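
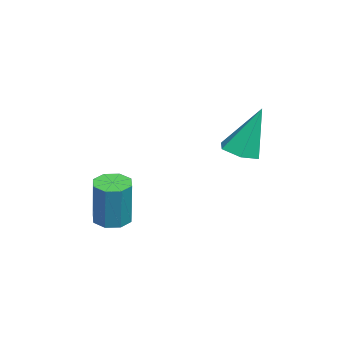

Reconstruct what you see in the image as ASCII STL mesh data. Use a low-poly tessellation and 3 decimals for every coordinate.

solid 
facet normal 0.045 -0.347 -0.937
outer loop
vertex -1.529 1.516 2.182
vertex -1.954 2.066 1.958
vertex -1.228 2.144 1.964
endloop
endfacet
facet normal 0.853 -0.250 0.458
outer loop
vertex -1.529 1.516 2.182
vertex -1.228 2.144 1.964
vertex -2.046 2.754 3.822
endloop
endfacet
facet normal 0.045 -0.347 -0.937
outer loop
vertex -1.228 2.144 1.964
vertex -1.954 2.066 1.958
vertex -1.653 2.694 1.74
endloop
endfacet
facet normal 0.760 0.638 0.125
outer loop
vertex -1.228 2.144 1.964
vertex -1.653 2.694 1.74
vertex -2.046 2.754 3.822
endloop
endfacet
facet normal 0.045 -0.347 -0.937
outer loop
vertex -1.653 2.694 1.74
vertex -1.954 2.066 1.958
vertex -2.379 2.615 1.734
endloop
endfacet
facet normal -0.108 0.993 -0.049
outer loop
vertex -1.653 2.694 1.74
vertex -2.379 2.615 1.734
vertex -2.046 2.754 3.822
endloop
endfacet
facet normal 0.047 -0.346 -0.937
outer loop
vertex -2.379 2.615 1.734
vertex -1.954 2.066 1.958
vertex -2.68 1.987 1.951
endloop
endfacet
facet normal -0.881 0.460 0.110
outer loop
vertex -2.379 2.615 1.734
vertex -2.68 1.987 1.951
vertex -2.046 2.754 3.822
endloop
endfacet
facet normal 0.047 -0.346 -0.937
outer loop
vertex -2.68 1.987 1.951
vertex -1.954 2.066 1.958
vertex -2.255 1.437 2.175
endloop
endfacet
facet normal -0.788 -0.428 0.443
outer loop
vertex -2.68 1.987 1.951
vertex -2.255 1.437 2.175
vertex -2.046 2.754 3.822
endloop
endfacet
facet normal 0.047 -0.346 -0.937
outer loop
vertex -2.255 1.437 2.175
vertex -1.954 2.066 1.958
vertex -1.529 1.516 2.182
endloop
endfacet
facet normal 0.079 -0.783 0.616
outer loop
vertex -2.255 1.437 2.175
vertex -1.529 1.516 2.182
vertex -2.046 2.754 3.822
endloop
endfacet
facet normal -0.228 -0.047 -0.973
outer loop
vertex -0.452 -1.609 -0.998
vertex -0.99 -1.964 -0.855
vertex -0.858 -1.32 -0.917
endloop
endfacet
facet normal 0.549 0.819 -0.169
outer loop
vertex -0.452 -1.609 -0.998
vertex -0.858 -1.32 -0.917
vertex -0.032 -1.522 0.791
endloop
endfacet
facet normal 0.548 0.819 -0.168
outer loop
vertex -0.032 -1.522 0.791
vertex -0.858 -1.32 -0.917
vertex -0.439 -1.233 0.872
endloop
endfacet
facet normal 0.228 0.049 0.972
outer loop
vertex -0.032 -1.522 0.791
vertex -0.439 -1.233 0.872
vertex -0.57 -1.876 0.935
endloop
endfacet
facet normal -0.229 -0.047 -0.972
outer loop
vertex -0.858 -1.32 -0.917
vertex -0.99 -1.964 -0.855
vertex -1.341 -1.408 -0.799
endloop
endfacet
facet normal -0.181 0.984 -0.006
outer loop
vertex -0.858 -1.32 -0.917
vertex -1.341 -1.408 -0.799
vertex -0.439 -1.233 0.872
endloop
endfacet
facet normal -0.181 0.984 -0.006
outer loop
vertex -0.439 -1.233 0.872
vertex -1.341 -1.408 -0.799
vertex -0.922 -1.321 0.99
endloop
endfacet
facet normal 0.229 0.049 0.972
outer loop
vertex -0.439 -1.233 0.872
vertex -0.922 -1.321 0.99
vertex -0.57 -1.876 0.935
endloop
endfacet
facet normal -0.229 -0.046 -0.972
outer loop
vertex -1.341 -1.408 -0.799
vertex -0.99 -1.964 -0.855
vertex -1.619 -1.821 -0.714
endloop
endfacet
facet normal -0.803 0.574 0.160
outer loop
vertex -1.341 -1.408 -0.799
vertex -1.619 -1.821 -0.714
vertex -0.922 -1.321 0.99
endloop
endfacet
facet normal -0.804 0.572 0.161
outer loop
vertex -0.922 -1.321 0.99
vertex -1.619 -1.821 -0.714
vertex -1.199 -1.734 1.075
endloop
endfacet
facet normal 0.227 0.048 0.973
outer loop
vertex -0.922 -1.321 0.99
vertex -1.199 -1.734 1.075
vertex -0.57 -1.876 0.935
endloop
endfacet
facet normal -0.229 -0.048 -0.972
outer loop
vertex -1.619 -1.821 -0.714
vertex -0.99 -1.964 -0.855
vertex -1.528 -2.318 -0.711
endloop
endfacet
facet normal -0.957 -0.174 0.233
outer loop
vertex -1.619 -1.821 -0.714
vertex -1.528 -2.318 -0.711
vertex -1.199 -1.734 1.075
endloop
endfacet
facet normal -0.957 -0.174 0.233
outer loop
vertex -1.199 -1.734 1.075
vertex -1.528 -2.318 -0.711
vertex -1.108 -2.231 1.078
endloop
endfacet
facet normal 0.227 0.047 0.973
outer loop
vertex -1.199 -1.734 1.075
vertex -1.108 -2.231 1.078
vertex -0.57 -1.876 0.935
endloop
endfacet
facet normal -0.228 -0.049 -0.972
outer loop
vertex -1.528 -2.318 -0.711
vertex -0.99 -1.964 -0.855
vertex -1.121 -2.607 -0.792
endloop
endfacet
facet normal -0.548 -0.819 0.169
outer loop
vertex -1.528 -2.318 -0.711
vertex -1.121 -2.607 -0.792
vertex -1.108 -2.231 1.078
endloop
endfacet
facet normal -0.549 -0.819 0.168
outer loop
vertex -1.108 -2.231 1.078
vertex -1.121 -2.607 -0.792
vertex -0.702 -2.52 0.997
endloop
endfacet
facet normal 0.228 0.047 0.973
outer loop
vertex -1.108 -2.231 1.078
vertex -0.702 -2.52 0.997
vertex -0.57 -1.876 0.935
endloop
endfacet
facet normal -0.229 -0.049 -0.972
outer loop
vertex -1.121 -2.607 -0.792
vertex -0.99 -1.964 -0.855
vertex -0.638 -2.519 -0.91
endloop
endfacet
facet normal 0.181 -0.984 0.006
outer loop
vertex -1.121 -2.607 -0.792
vertex -0.638 -2.519 -0.91
vertex -0.702 -2.52 0.997
endloop
endfacet
facet normal 0.181 -0.984 0.006
outer loop
vertex -0.702 -2.52 0.997
vertex -0.638 -2.519 -0.91
vertex -0.219 -2.432 0.879
endloop
endfacet
facet normal 0.229 0.047 0.972
outer loop
vertex -0.702 -2.52 0.997
vertex -0.219 -2.432 0.879
vertex -0.57 -1.876 0.935
endloop
endfacet
facet normal -0.227 -0.048 -0.973
outer loop
vertex -0.638 -2.519 -0.91
vertex -0.99 -1.964 -0.855
vertex -0.361 -2.106 -0.995
endloop
endfacet
facet normal 0.804 -0.572 -0.161
outer loop
vertex -0.638 -2.519 -0.91
vertex -0.361 -2.106 -0.995
vertex -0.219 -2.432 0.879
endloop
endfacet
facet normal 0.803 -0.574 -0.161
outer loop
vertex -0.219 -2.432 0.879
vertex -0.361 -2.106 -0.995
vertex 0.059 -2.019 0.794
endloop
endfacet
facet normal 0.229 0.046 0.972
outer loop
vertex -0.219 -2.432 0.879
vertex 0.059 -2.019 0.794
vertex -0.57 -1.876 0.935
endloop
endfacet
facet normal -0.227 -0.047 -0.973
outer loop
vertex -0.361 -2.106 -0.995
vertex -0.99 -1.964 -0.855
vertex -0.452 -1.609 -0.998
endloop
endfacet
facet normal 0.957 0.174 -0.233
outer loop
vertex -0.361 -2.106 -0.995
vertex -0.452 -1.609 -0.998
vertex 0.059 -2.019 0.794
endloop
endfacet
facet normal 0.957 0.174 -0.233
outer loop
vertex 0.059 -2.019 0.794
vertex -0.452 -1.609 -0.998
vertex -0.032 -1.522 0.791
endloop
endfacet
facet normal 0.229 0.048 0.972
outer loop
vertex 0.059 -2.019 0.794
vertex -0.032 -1.522 0.791
vertex -0.57 -1.876 0.935
endloop
endfacet

endsolid


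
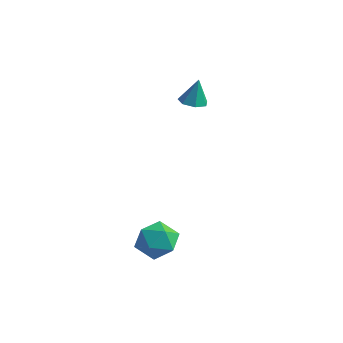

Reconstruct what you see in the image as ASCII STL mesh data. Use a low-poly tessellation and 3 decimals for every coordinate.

solid 
facet normal -0.809 -0.525 0.264
outer loop
vertex 0.849 -2.431 -2.046
vertex 1.181 -3.093 -2.346
vertex 1.303 -2.897 -1.581
endloop
endfacet
facet normal -0.704 0.022 0.710
outer loop
vertex 0.849 -2.431 -2.046
vertex 1.303 -2.897 -1.581
vertex 1.371 -2.102 -1.538
endloop
endfacet
facet normal -0.710 0.624 0.326
outer loop
vertex 0.849 -2.431 -2.046
vertex 1.371 -2.102 -1.538
vertex 1.292 -1.807 -2.276
endloop
endfacet
facet normal -0.819 0.449 -0.358
outer loop
vertex 0.849 -2.431 -2.046
vertex 1.292 -1.807 -2.276
vertex 1.175 -2.419 -2.776
endloop
endfacet
facet normal -0.880 -0.261 -0.397
outer loop
vertex 0.849 -2.431 -2.046
vertex 1.175 -2.419 -2.776
vertex 1.181 -3.093 -2.346
endloop
endfacet
facet normal -0.056 -0.049 0.997
outer loop
vertex 1.371 -2.102 -1.538
vertex 1.303 -2.897 -1.581
vertex 2.025 -2.561 -1.524
endloop
endfacet
facet normal -0.225 -0.935 0.275
outer loop
vertex 1.303 -2.897 -1.581
vertex 1.181 -3.093 -2.346
vertex 1.908 -3.173 -2.024
endloop
endfacet
facet normal -0.340 -0.508 -0.792
outer loop
vertex 1.181 -3.093 -2.346
vertex 1.175 -2.419 -2.776
vertex 1.829 -2.878 -2.762
endloop
endfacet
facet normal -0.241 0.641 -0.729
outer loop
vertex 1.175 -2.419 -2.776
vertex 1.292 -1.807 -2.276
vertex 1.897 -2.083 -2.719
endloop
endfacet
facet normal -0.065 0.924 0.376
outer loop
vertex 1.292 -1.807 -2.276
vertex 1.371 -2.102 -1.538
vertex 2.019 -1.887 -1.954
endloop
endfacet
facet normal 0.819 -0.449 0.358
outer loop
vertex 2.351 -2.549 -2.254
vertex 2.025 -2.561 -1.524
vertex 1.908 -3.173 -2.024
endloop
endfacet
facet normal 0.710 -0.624 -0.326
outer loop
vertex 2.351 -2.549 -2.254
vertex 1.908 -3.173 -2.024
vertex 1.829 -2.878 -2.762
endloop
endfacet
facet normal 0.704 -0.022 -0.710
outer loop
vertex 2.351 -2.549 -2.254
vertex 1.829 -2.878 -2.762
vertex 1.897 -2.083 -2.719
endloop
endfacet
facet normal 0.809 0.525 -0.264
outer loop
vertex 2.351 -2.549 -2.254
vertex 1.897 -2.083 -2.719
vertex 2.019 -1.887 -1.954
endloop
endfacet
facet normal 0.880 0.261 0.397
outer loop
vertex 2.351 -2.549 -2.254
vertex 2.019 -1.887 -1.954
vertex 2.025 -2.561 -1.524
endloop
endfacet
facet normal 0.241 -0.641 0.729
outer loop
vertex 1.908 -3.173 -2.024
vertex 2.025 -2.561 -1.524
vertex 1.303 -2.897 -1.581
endloop
endfacet
facet normal 0.065 -0.924 -0.376
outer loop
vertex 1.829 -2.878 -2.762
vertex 1.908 -3.173 -2.024
vertex 1.181 -3.093 -2.346
endloop
endfacet
facet normal 0.056 0.049 -0.997
outer loop
vertex 1.897 -2.083 -2.719
vertex 1.829 -2.878 -2.762
vertex 1.175 -2.419 -2.776
endloop
endfacet
facet normal 0.225 0.935 -0.275
outer loop
vertex 2.019 -1.887 -1.954
vertex 1.897 -2.083 -2.719
vertex 1.292 -1.807 -2.276
endloop
endfacet
facet normal 0.340 0.508 0.792
outer loop
vertex 2.025 -2.561 -1.524
vertex 2.019 -1.887 -1.954
vertex 1.371 -2.102 -1.538
endloop
endfacet
facet normal -0.108 -0.159 -0.981
outer loop
vertex -0.27 1.44 1.661
vertex -0.666 1.777 1.65
vertex -0.159 1.87 1.579
endloop
endfacet
facet normal 0.922 -0.172 0.346
outer loop
vertex -0.27 1.44 1.661
vertex -0.159 1.87 1.579
vertex -0.554 1.943 2.67
endloop
endfacet
facet normal -0.108 -0.161 -0.981
outer loop
vertex -0.159 1.87 1.579
vertex -0.666 1.777 1.65
vertex -0.43 2.229 1.55
endloop
endfacet
facet normal 0.766 0.597 0.237
outer loop
vertex -0.159 1.87 1.579
vertex -0.43 2.229 1.55
vertex -0.554 1.943 2.67
endloop
endfacet
facet normal -0.107 -0.161 -0.981
outer loop
vertex -0.43 2.229 1.55
vertex -0.666 1.777 1.65
vertex -0.879 2.248 1.596
endloop
endfacet
facet normal 0.067 0.965 0.254
outer loop
vertex -0.43 2.229 1.55
vertex -0.879 2.248 1.596
vertex -0.554 1.943 2.67
endloop
endfacet
facet normal -0.108 -0.161 -0.981
outer loop
vertex -0.879 2.248 1.596
vertex -0.666 1.777 1.65
vertex -1.167 1.912 1.683
endloop
endfacet
facet normal -0.650 0.656 0.383
outer loop
vertex -0.879 2.248 1.596
vertex -1.167 1.912 1.683
vertex -0.554 1.943 2.67
endloop
endfacet
facet normal -0.107 -0.159 -0.982
outer loop
vertex -1.167 1.912 1.683
vertex -0.666 1.777 1.65
vertex -1.078 1.474 1.744
endloop
endfacet
facet normal -0.844 -0.098 0.527
outer loop
vertex -1.167 1.912 1.683
vertex -1.078 1.474 1.744
vertex -0.554 1.943 2.67
endloop
endfacet
facet normal -0.106 -0.160 -0.981
outer loop
vertex -1.078 1.474 1.744
vertex -0.666 1.777 1.65
vertex -0.678 1.264 1.735
endloop
endfacet
facet normal -0.369 -0.728 0.578
outer loop
vertex -1.078 1.474 1.744
vertex -0.678 1.264 1.735
vertex -0.554 1.943 2.67
endloop
endfacet
facet normal -0.109 -0.160 -0.981
outer loop
vertex -0.678 1.264 1.735
vertex -0.666 1.777 1.65
vertex -0.27 1.44 1.661
endloop
endfacet
facet normal 0.418 -0.760 0.497
outer loop
vertex -0.678 1.264 1.735
vertex -0.27 1.44 1.661
vertex -0.554 1.943 2.67
endloop
endfacet

endsolid


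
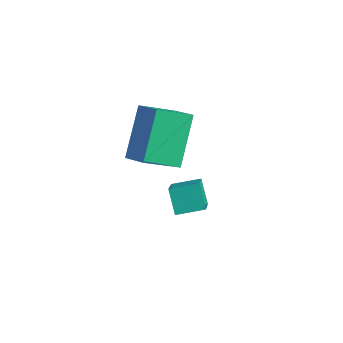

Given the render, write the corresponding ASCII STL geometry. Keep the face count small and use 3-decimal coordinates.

solid 
facet normal -0.890 0.104 -0.445
outer loop
vertex 0.195 2.917 -3.017
vertex -0.357 4.075 -1.642
vertex 0.681 4.003 -3.736
endloop
endfacet
facet normal 0.294 -0.616 -0.731
outer loop
vertex 1.517 3.905 -3.318
vertex 0.195 2.917 -3.017
vertex 0.681 4.003 -3.736
endloop
endfacet
facet normal -0.890 0.104 -0.445
outer loop
vertex 0.681 4.003 -3.736
vertex -0.357 4.075 -1.642
vertex 0.129 5.16 -2.361
endloop
endfacet
facet normal 0.350 0.781 -0.517
outer loop
vertex 0.129 5.16 -2.361
vertex 1.517 3.905 -3.318
vertex 0.681 4.003 -3.736
endloop
endfacet
facet normal -0.350 -0.781 0.517
outer loop
vertex 0.195 2.917 -3.017
vertex 0.479 3.977 -1.224
vertex -0.357 4.075 -1.642
endloop
endfacet
facet normal 0.294 -0.616 -0.731
outer loop
vertex 1.031 2.82 -2.599
vertex 0.195 2.917 -3.017
vertex 1.517 3.905 -3.318
endloop
endfacet
facet normal -0.349 -0.781 0.517
outer loop
vertex 1.031 2.82 -2.599
vertex 0.479 3.977 -1.224
vertex 0.195 2.917 -3.017
endloop
endfacet
facet normal -0.293 0.616 0.731
outer loop
vertex -0.357 4.075 -1.642
vertex 0.479 3.977 -1.224
vertex 0.129 5.16 -2.361
endloop
endfacet
facet normal 0.349 0.781 -0.518
outer loop
vertex 0.965 5.063 -1.943
vertex 1.517 3.905 -3.318
vertex 0.129 5.16 -2.361
endloop
endfacet
facet normal -0.294 0.616 0.731
outer loop
vertex 0.129 5.16 -2.361
vertex 0.479 3.977 -1.224
vertex 0.965 5.063 -1.943
endloop
endfacet
facet normal 0.890 -0.104 0.445
outer loop
vertex 0.965 5.063 -1.943
vertex 1.031 2.82 -2.599
vertex 1.517 3.905 -3.318
endloop
endfacet
facet normal 0.890 -0.104 0.445
outer loop
vertex 0.479 3.977 -1.224
vertex 1.031 2.82 -2.599
vertex 0.965 5.063 -1.943
endloop
endfacet
facet normal -0.479 0.583 -0.656
outer loop
vertex 2.678 2.266 -2.045
vertex 3.236 2.912 -1.878
vertex 3.193 1.983 -2.673
endloop
endfacet
facet normal -0.642 -0.743 -0.192
outer loop
vertex 3.944 1.068 -1.642
vertex 2.678 2.266 -2.045
vertex 3.193 1.983 -2.673
endloop
endfacet
facet normal -0.479 0.583 -0.656
outer loop
vertex 3.193 1.983 -2.673
vertex 3.236 2.912 -1.878
vertex 3.751 2.63 -2.505
endloop
endfacet
facet normal 0.600 -0.329 -0.729
outer loop
vertex 3.751 2.63 -2.505
vertex 3.944 1.068 -1.642
vertex 3.193 1.983 -2.673
endloop
endfacet
facet normal -0.600 0.329 0.729
outer loop
vertex 2.678 2.266 -2.045
vertex 3.987 1.997 -0.847
vertex 3.236 2.912 -1.878
endloop
endfacet
facet normal -0.641 -0.743 -0.193
outer loop
vertex 3.429 1.35 -1.015
vertex 2.678 2.266 -2.045
vertex 3.944 1.068 -1.642
endloop
endfacet
facet normal -0.600 0.328 0.729
outer loop
vertex 3.429 1.35 -1.015
vertex 3.987 1.997 -0.847
vertex 2.678 2.266 -2.045
endloop
endfacet
facet normal 0.641 0.743 0.192
outer loop
vertex 3.236 2.912 -1.878
vertex 3.987 1.997 -0.847
vertex 3.751 2.63 -2.505
endloop
endfacet
facet normal 0.599 -0.329 -0.730
outer loop
vertex 4.502 1.714 -1.475
vertex 3.944 1.068 -1.642
vertex 3.751 2.63 -2.505
endloop
endfacet
facet normal 0.642 0.742 0.192
outer loop
vertex 3.751 2.63 -2.505
vertex 3.987 1.997 -0.847
vertex 4.502 1.714 -1.475
endloop
endfacet
facet normal 0.479 -0.583 0.656
outer loop
vertex 4.502 1.714 -1.475
vertex 3.429 1.35 -1.015
vertex 3.944 1.068 -1.642
endloop
endfacet
facet normal 0.479 -0.583 0.656
outer loop
vertex 3.987 1.997 -0.847
vertex 3.429 1.35 -1.015
vertex 4.502 1.714 -1.475
endloop
endfacet

endsolid


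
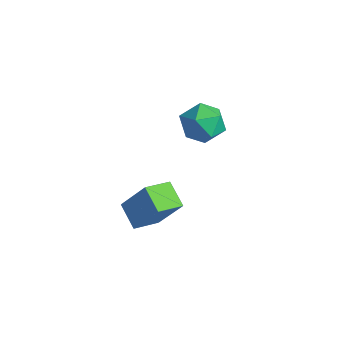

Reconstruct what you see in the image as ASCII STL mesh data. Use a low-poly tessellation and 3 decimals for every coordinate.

solid 
facet normal -0.617 0.607 0.501
outer loop
vertex 1.715 3.945 1.102
vertex 2.328 3.798 2.034
vertex 2.575 4.635 1.324
endloop
endfacet
facet normal -0.585 0.789 -0.187
outer loop
vertex 1.715 3.945 1.102
vertex 2.575 4.635 1.324
vertex 2.409 4.263 0.275
endloop
endfacet
facet normal -0.787 0.225 -0.574
outer loop
vertex 1.715 3.945 1.102
vertex 2.409 4.263 0.275
vertex 2.059 3.196 0.337
endloop
endfacet
facet normal -0.944 -0.306 -0.125
outer loop
vertex 1.715 3.945 1.102
vertex 2.059 3.196 0.337
vertex 2.009 2.908 1.424
endloop
endfacet
facet normal -0.838 -0.070 0.540
outer loop
vertex 1.715 3.945 1.102
vertex 2.009 2.908 1.424
vertex 2.328 3.798 2.034
endloop
endfacet
facet normal 0.096 0.933 -0.346
outer loop
vertex 2.409 4.263 0.275
vertex 2.575 4.635 1.324
vertex 3.451 4.312 0.696
endloop
endfacet
facet normal 0.045 0.638 0.768
outer loop
vertex 2.575 4.635 1.324
vertex 2.328 3.798 2.034
vertex 3.401 4.024 1.783
endloop
endfacet
facet normal -0.315 -0.457 0.832
outer loop
vertex 2.328 3.798 2.034
vertex 2.009 2.908 1.424
vertex 3.051 2.957 1.845
endloop
endfacet
facet normal -0.485 -0.840 -0.245
outer loop
vertex 2.009 2.908 1.424
vertex 2.059 3.196 0.337
vertex 2.885 2.585 0.796
endloop
endfacet
facet normal -0.232 0.019 -0.973
outer loop
vertex 2.059 3.196 0.337
vertex 2.409 4.263 0.275
vertex 3.132 3.422 0.086
endloop
endfacet
facet normal 0.944 0.306 0.125
outer loop
vertex 3.745 3.275 1.018
vertex 3.451 4.312 0.696
vertex 3.401 4.024 1.783
endloop
endfacet
facet normal 0.787 -0.225 0.574
outer loop
vertex 3.745 3.275 1.018
vertex 3.401 4.024 1.783
vertex 3.051 2.957 1.845
endloop
endfacet
facet normal 0.585 -0.789 0.187
outer loop
vertex 3.745 3.275 1.018
vertex 3.051 2.957 1.845
vertex 2.885 2.585 0.796
endloop
endfacet
facet normal 0.617 -0.607 -0.501
outer loop
vertex 3.745 3.275 1.018
vertex 2.885 2.585 0.796
vertex 3.132 3.422 0.086
endloop
endfacet
facet normal 0.838 0.070 -0.540
outer loop
vertex 3.745 3.275 1.018
vertex 3.132 3.422 0.086
vertex 3.451 4.312 0.696
endloop
endfacet
facet normal 0.485 0.840 0.245
outer loop
vertex 3.401 4.024 1.783
vertex 3.451 4.312 0.696
vertex 2.575 4.635 1.324
endloop
endfacet
facet normal 0.232 -0.019 0.973
outer loop
vertex 3.051 2.957 1.845
vertex 3.401 4.024 1.783
vertex 2.328 3.798 2.034
endloop
endfacet
facet normal -0.096 -0.933 0.346
outer loop
vertex 2.885 2.585 0.796
vertex 3.051 2.957 1.845
vertex 2.009 2.908 1.424
endloop
endfacet
facet normal -0.045 -0.638 -0.768
outer loop
vertex 3.132 3.422 0.086
vertex 2.885 2.585 0.796
vertex 2.059 3.196 0.337
endloop
endfacet
facet normal 0.315 0.457 -0.832
outer loop
vertex 3.451 4.312 0.696
vertex 3.132 3.422 0.086
vertex 2.409 4.263 0.275
endloop
endfacet
facet normal -0.505 -0.243 -0.828
outer loop
vertex 1.051 0.444 -4.109
vertex 1.062 1.786 -4.51
vertex 2.242 0.236 -4.774
endloop
endfacet
facet normal -0.008 -0.958 0.286
outer loop
vertex 3.318 0.754 -3.01
vertex 1.051 0.444 -4.109
vertex 2.242 0.236 -4.774
endloop
endfacet
facet normal -0.505 -0.243 -0.828
outer loop
vertex 2.242 0.236 -4.774
vertex 1.062 1.786 -4.51
vertex 2.254 1.577 -5.175
endloop
endfacet
facet normal 0.863 -0.152 -0.482
outer loop
vertex 2.254 1.577 -5.175
vertex 3.318 0.754 -3.01
vertex 2.242 0.236 -4.774
endloop
endfacet
facet normal -0.863 0.151 0.482
outer loop
vertex 1.051 0.444 -4.109
vertex 2.138 2.304 -2.746
vertex 1.062 1.786 -4.51
endloop
endfacet
facet normal -0.008 -0.958 0.287
outer loop
vertex 2.126 0.963 -2.345
vertex 1.051 0.444 -4.109
vertex 3.318 0.754 -3.01
endloop
endfacet
facet normal -0.863 0.152 0.481
outer loop
vertex 2.126 0.963 -2.345
vertex 2.138 2.304 -2.746
vertex 1.051 0.444 -4.109
endloop
endfacet
facet normal 0.008 0.958 -0.286
outer loop
vertex 1.062 1.786 -4.51
vertex 2.138 2.304 -2.746
vertex 2.254 1.577 -5.175
endloop
endfacet
facet normal 0.863 -0.151 -0.482
outer loop
vertex 3.329 2.096 -3.411
vertex 3.318 0.754 -3.01
vertex 2.254 1.577 -5.175
endloop
endfacet
facet normal 0.007 0.958 -0.286
outer loop
vertex 2.254 1.577 -5.175
vertex 2.138 2.304 -2.746
vertex 3.329 2.096 -3.411
endloop
endfacet
facet normal 0.505 0.243 0.828
outer loop
vertex 3.329 2.096 -3.411
vertex 2.126 0.963 -2.345
vertex 3.318 0.754 -3.01
endloop
endfacet
facet normal 0.505 0.243 0.828
outer loop
vertex 2.138 2.304 -2.746
vertex 2.126 0.963 -2.345
vertex 3.329 2.096 -3.411
endloop
endfacet

endsolid


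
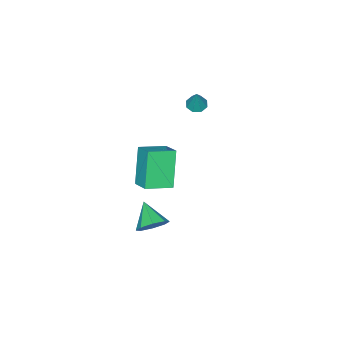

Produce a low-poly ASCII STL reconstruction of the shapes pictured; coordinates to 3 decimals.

solid 
facet normal -0.426 -0.286 0.858
outer loop
vertex 0.635 2.037 2.253
vertex -0.605 2.725 1.866
vertex 0.257 1.067 1.742
endloop
endfacet
facet normal 0.844 -0.468 0.264
outer loop
vertex 1.165 1.675 -0.086
vertex 0.635 2.037 2.253
vertex 0.257 1.067 1.742
endloop
endfacet
facet normal -0.426 -0.286 0.858
outer loop
vertex 0.257 1.067 1.742
vertex -0.605 2.725 1.866
vertex -0.983 1.755 1.355
endloop
endfacet
facet normal -0.327 -0.836 -0.440
outer loop
vertex -0.983 1.755 1.355
vertex 1.165 1.675 -0.086
vertex 0.257 1.067 1.742
endloop
endfacet
facet normal 0.327 0.836 0.440
outer loop
vertex 0.635 2.037 2.253
vertex 0.303 3.333 0.038
vertex -0.605 2.725 1.866
endloop
endfacet
facet normal 0.844 -0.468 0.264
outer loop
vertex 1.543 2.645 0.425
vertex 0.635 2.037 2.253
vertex 1.165 1.675 -0.086
endloop
endfacet
facet normal 0.327 0.836 0.440
outer loop
vertex 1.543 2.645 0.425
vertex 0.303 3.333 0.038
vertex 0.635 2.037 2.253
endloop
endfacet
facet normal -0.844 0.468 -0.264
outer loop
vertex -0.605 2.725 1.866
vertex 0.303 3.333 0.038
vertex -0.983 1.755 1.355
endloop
endfacet
facet normal -0.327 -0.836 -0.440
outer loop
vertex -0.075 2.363 -0.473
vertex 1.165 1.675 -0.086
vertex -0.983 1.755 1.355
endloop
endfacet
facet normal -0.844 0.468 -0.264
outer loop
vertex -0.983 1.755 1.355
vertex 0.303 3.333 0.038
vertex -0.075 2.363 -0.473
endloop
endfacet
facet normal 0.426 0.286 -0.858
outer loop
vertex -0.075 2.363 -0.473
vertex 1.543 2.645 0.425
vertex 1.165 1.675 -0.086
endloop
endfacet
facet normal 0.426 0.286 -0.858
outer loop
vertex 0.303 3.333 0.038
vertex 1.543 2.645 0.425
vertex -0.075 2.363 -0.473
endloop
endfacet
facet normal -0.309 -0.256 -0.916
outer loop
vertex -3.288 1.048 2.354
vertex -3.77 1.297 2.447
vertex -3.285 1.453 2.24
endloop
endfacet
facet normal 0.999 0.005 0.044
outer loop
vertex -3.288 1.048 2.354
vertex -3.285 1.453 2.24
vertex -3.35 1.643 3.693
endloop
endfacet
facet normal -0.309 -0.256 -0.916
outer loop
vertex -3.285 1.453 2.24
vertex -3.77 1.297 2.447
vertex -3.566 1.767 2.247
endloop
endfacet
facet normal 0.743 0.667 -0.054
outer loop
vertex -3.285 1.453 2.24
vertex -3.566 1.767 2.247
vertex -3.35 1.643 3.693
endloop
endfacet
facet normal -0.310 -0.255 -0.916
outer loop
vertex -3.566 1.767 2.247
vertex -3.77 1.297 2.447
vertex -3.966 1.805 2.372
endloop
endfacet
facet normal 0.115 0.991 0.068
outer loop
vertex -3.566 1.767 2.247
vertex -3.966 1.805 2.372
vertex -3.35 1.643 3.693
endloop
endfacet
facet normal -0.308 -0.254 -0.917
outer loop
vertex -3.966 1.805 2.372
vertex -3.77 1.297 2.447
vertex -4.252 1.545 2.54
endloop
endfacet
facet normal -0.517 0.787 0.338
outer loop
vertex -3.966 1.805 2.372
vertex -4.252 1.545 2.54
vertex -3.35 1.643 3.693
endloop
endfacet
facet normal -0.308 -0.256 -0.916
outer loop
vertex -4.252 1.545 2.54
vertex -3.77 1.297 2.447
vertex -4.255 1.14 2.654
endloop
endfacet
facet normal -0.783 0.174 0.598
outer loop
vertex -4.252 1.545 2.54
vertex -4.255 1.14 2.654
vertex -3.35 1.643 3.693
endloop
endfacet
facet normal -0.309 -0.253 -0.917
outer loop
vertex -4.255 1.14 2.654
vertex -3.77 1.297 2.447
vertex -3.974 0.826 2.646
endloop
endfacet
facet normal -0.527 -0.489 0.695
outer loop
vertex -4.255 1.14 2.654
vertex -3.974 0.826 2.646
vertex -3.35 1.643 3.693
endloop
endfacet
facet normal -0.308 -0.254 -0.917
outer loop
vertex -3.974 0.826 2.646
vertex -3.77 1.297 2.447
vertex -3.573 0.788 2.522
endloop
endfacet
facet normal 0.101 -0.813 0.574
outer loop
vertex -3.974 0.826 2.646
vertex -3.573 0.788 2.522
vertex -3.35 1.643 3.693
endloop
endfacet
facet normal -0.308 -0.254 -0.917
outer loop
vertex -3.573 0.788 2.522
vertex -3.77 1.297 2.447
vertex -3.288 1.048 2.354
endloop
endfacet
facet normal 0.734 -0.608 0.304
outer loop
vertex -3.573 0.788 2.522
vertex -3.288 1.048 2.354
vertex -3.35 1.643 3.693
endloop
endfacet
facet normal 0.385 0.737 -0.556
outer loop
vertex 0.826 2.47 -3.031
vertex 0.454 2.136 -3.731
vertex 0.221 2.708 -3.134
endloop
endfacet
facet normal -0.107 0.154 0.982
outer loop
vertex 0.826 2.47 -3.031
vertex 0.221 2.708 -3.134
vertex -0.114 1.044 -2.909
endloop
endfacet
facet normal 0.384 0.737 -0.556
outer loop
vertex 0.221 2.708 -3.134
vertex 0.454 2.136 -3.731
vertex -0.247 2.611 -3.586
endloop
endfacet
facet normal -0.700 0.232 0.675
outer loop
vertex 0.221 2.708 -3.134
vertex -0.247 2.611 -3.586
vertex -0.114 1.044 -2.909
endloop
endfacet
facet normal 0.384 0.737 -0.556
outer loop
vertex -0.247 2.611 -3.586
vertex 0.454 2.136 -3.731
vertex -0.304 2.235 -4.124
endloop
endfacet
facet normal -0.992 -0.030 0.126
outer loop
vertex -0.247 2.611 -3.586
vertex -0.304 2.235 -4.124
vertex -0.114 1.044 -2.909
endloop
endfacet
facet normal 0.385 0.737 -0.556
outer loop
vertex -0.304 2.235 -4.124
vertex 0.454 2.136 -3.731
vertex 0.083 1.801 -4.431
endloop
endfacet
facet normal -0.808 -0.479 -0.343
outer loop
vertex -0.304 2.235 -4.124
vertex 0.083 1.801 -4.431
vertex -0.114 1.044 -2.909
endloop
endfacet
facet normal 0.384 0.737 -0.556
outer loop
vertex 0.083 1.801 -4.431
vertex 0.454 2.136 -3.731
vertex 0.688 1.563 -4.329
endloop
endfacet
facet normal -0.258 -0.851 -0.457
outer loop
vertex 0.083 1.801 -4.431
vertex 0.688 1.563 -4.329
vertex -0.114 1.044 -2.909
endloop
endfacet
facet normal 0.384 0.737 -0.556
outer loop
vertex 0.688 1.563 -4.329
vertex 0.454 2.136 -3.731
vertex 1.156 1.66 -3.877
endloop
endfacet
facet normal 0.337 -0.930 -0.149
outer loop
vertex 0.688 1.563 -4.329
vertex 1.156 1.66 -3.877
vertex -0.114 1.044 -2.909
endloop
endfacet
facet normal 0.384 0.737 -0.556
outer loop
vertex 1.156 1.66 -3.877
vertex 0.454 2.136 -3.731
vertex 1.213 2.036 -3.339
endloop
endfacet
facet normal 0.628 -0.667 0.400
outer loop
vertex 1.156 1.66 -3.877
vertex 1.213 2.036 -3.339
vertex -0.114 1.044 -2.909
endloop
endfacet
facet normal 0.384 0.737 -0.556
outer loop
vertex 1.213 2.036 -3.339
vertex 0.454 2.136 -3.731
vertex 0.826 2.47 -3.031
endloop
endfacet
facet normal 0.445 -0.219 0.868
outer loop
vertex 1.213 2.036 -3.339
vertex 0.826 2.47 -3.031
vertex -0.114 1.044 -2.909
endloop
endfacet

endsolid


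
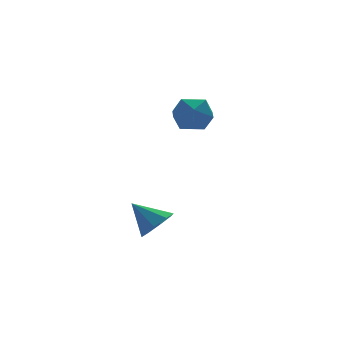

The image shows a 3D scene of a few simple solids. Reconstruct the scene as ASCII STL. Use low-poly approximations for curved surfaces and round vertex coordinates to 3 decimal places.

solid 
facet normal 0.113 0.993 -0.041
outer loop
vertex 0.322 1.068 1.25
vertex -0.578 1.195 1.839
vertex 0.383 1.106 2.33
endloop
endfacet
facet normal 0.746 0.663 -0.065
outer loop
vertex 0.322 1.068 1.25
vertex 0.383 1.106 2.33
vertex 0.975 0.385 1.779
endloop
endfacet
facet normal 0.744 0.225 -0.629
outer loop
vertex 0.322 1.068 1.25
vertex 0.975 0.385 1.779
vertex 0.38 0.029 0.947
endloop
endfacet
facet normal 0.111 0.284 -0.952
outer loop
vertex 0.322 1.068 1.25
vertex 0.38 0.029 0.947
vertex -0.579 0.529 0.984
endloop
endfacet
facet normal -0.279 0.758 -0.590
outer loop
vertex 0.322 1.068 1.25
vertex -0.579 0.529 0.984
vertex -0.578 1.195 1.839
endloop
endfacet
facet normal 0.810 0.265 0.523
outer loop
vertex 0.975 0.385 1.779
vertex 0.383 1.106 2.33
vertex 0.479 0.091 2.696
endloop
endfacet
facet normal -0.214 0.798 0.563
outer loop
vertex 0.383 1.106 2.33
vertex -0.578 1.195 1.839
vertex -0.48 0.591 2.733
endloop
endfacet
facet normal -0.848 0.418 -0.325
outer loop
vertex -0.578 1.195 1.839
vertex -0.579 0.529 0.984
vertex -1.075 0.235 1.901
endloop
endfacet
facet normal -0.217 -0.349 -0.912
outer loop
vertex -0.579 0.529 0.984
vertex 0.38 0.029 0.947
vertex -0.483 -0.486 1.35
endloop
endfacet
facet normal 0.808 -0.443 -0.388
outer loop
vertex 0.38 0.029 0.947
vertex 0.975 0.385 1.779
vertex 0.478 -0.575 1.841
endloop
endfacet
facet normal -0.111 -0.284 0.952
outer loop
vertex -0.422 -0.448 2.43
vertex 0.479 0.091 2.696
vertex -0.48 0.591 2.733
endloop
endfacet
facet normal -0.744 -0.225 0.629
outer loop
vertex -0.422 -0.448 2.43
vertex -0.48 0.591 2.733
vertex -1.075 0.235 1.901
endloop
endfacet
facet normal -0.746 -0.663 0.065
outer loop
vertex -0.422 -0.448 2.43
vertex -1.075 0.235 1.901
vertex -0.483 -0.486 1.35
endloop
endfacet
facet normal -0.113 -0.993 0.041
outer loop
vertex -0.422 -0.448 2.43
vertex -0.483 -0.486 1.35
vertex 0.478 -0.575 1.841
endloop
endfacet
facet normal 0.279 -0.758 0.590
outer loop
vertex -0.422 -0.448 2.43
vertex 0.478 -0.575 1.841
vertex 0.479 0.091 2.696
endloop
endfacet
facet normal 0.217 0.349 0.912
outer loop
vertex -0.48 0.591 2.733
vertex 0.479 0.091 2.696
vertex 0.383 1.106 2.33
endloop
endfacet
facet normal -0.808 0.443 0.388
outer loop
vertex -1.075 0.235 1.901
vertex -0.48 0.591 2.733
vertex -0.578 1.195 1.839
endloop
endfacet
facet normal -0.810 -0.265 -0.523
outer loop
vertex -0.483 -0.486 1.35
vertex -1.075 0.235 1.901
vertex -0.579 0.529 0.984
endloop
endfacet
facet normal 0.214 -0.798 -0.563
outer loop
vertex 0.478 -0.575 1.841
vertex -0.483 -0.486 1.35
vertex 0.38 0.029 0.947
endloop
endfacet
facet normal 0.848 -0.418 0.325
outer loop
vertex 0.479 0.091 2.696
vertex 0.478 -0.575 1.841
vertex 0.975 0.385 1.779
endloop
endfacet
facet normal 0.434 -0.622 -0.651
outer loop
vertex -1.917 -1.322 -3.223
vertex -2.58 -1.097 -3.88
vertex -1.718 -0.749 -3.638
endloop
endfacet
facet normal 0.553 0.354 0.754
outer loop
vertex -1.917 -1.322 -3.223
vertex -1.718 -0.749 -3.638
vertex -3.3 -0.063 -2.8
endloop
endfacet
facet normal 0.434 -0.623 -0.651
outer loop
vertex -1.718 -0.749 -3.638
vertex -2.58 -1.097 -3.88
vertex -2.024 -0.38 -4.195
endloop
endfacet
facet normal 0.500 0.823 0.270
outer loop
vertex -1.718 -0.749 -3.638
vertex -2.024 -0.38 -4.195
vertex -3.3 -0.063 -2.8
endloop
endfacet
facet normal 0.435 -0.623 -0.650
outer loop
vertex -2.024 -0.38 -4.195
vertex -2.58 -1.097 -3.88
vertex -2.655 -0.431 -4.568
endloop
endfacet
facet normal 0.034 0.981 -0.192
outer loop
vertex -2.024 -0.38 -4.195
vertex -2.655 -0.431 -4.568
vertex -3.3 -0.063 -2.8
endloop
endfacet
facet normal 0.434 -0.623 -0.651
outer loop
vertex -2.655 -0.431 -4.568
vertex -2.58 -1.097 -3.88
vertex -3.242 -0.872 -4.537
endloop
endfacet
facet normal -0.572 0.736 -0.362
outer loop
vertex -2.655 -0.431 -4.568
vertex -3.242 -0.872 -4.537
vertex -3.3 -0.063 -2.8
endloop
endfacet
facet normal 0.435 -0.622 -0.651
outer loop
vertex -3.242 -0.872 -4.537
vertex -2.58 -1.097 -3.88
vertex -3.441 -1.445 -4.122
endloop
endfacet
facet normal -0.962 0.233 -0.140
outer loop
vertex -3.242 -0.872 -4.537
vertex -3.441 -1.445 -4.122
vertex -3.3 -0.063 -2.8
endloop
endfacet
facet normal 0.435 -0.622 -0.651
outer loop
vertex -3.441 -1.445 -4.122
vertex -2.58 -1.097 -3.88
vertex -3.135 -1.814 -3.565
endloop
endfacet
facet normal -0.909 -0.236 0.343
outer loop
vertex -3.441 -1.445 -4.122
vertex -3.135 -1.814 -3.565
vertex -3.3 -0.063 -2.8
endloop
endfacet
facet normal 0.434 -0.622 -0.651
outer loop
vertex -3.135 -1.814 -3.565
vertex -2.58 -1.097 -3.88
vertex -2.504 -1.763 -3.193
endloop
endfacet
facet normal -0.443 -0.394 0.805
outer loop
vertex -3.135 -1.814 -3.565
vertex -2.504 -1.763 -3.193
vertex -3.3 -0.063 -2.8
endloop
endfacet
facet normal 0.434 -0.622 -0.651
outer loop
vertex -2.504 -1.763 -3.193
vertex -2.58 -1.097 -3.88
vertex -1.917 -1.322 -3.223
endloop
endfacet
facet normal 0.162 -0.150 0.975
outer loop
vertex -2.504 -1.763 -3.193
vertex -1.917 -1.322 -3.223
vertex -3.3 -0.063 -2.8
endloop
endfacet

endsolid


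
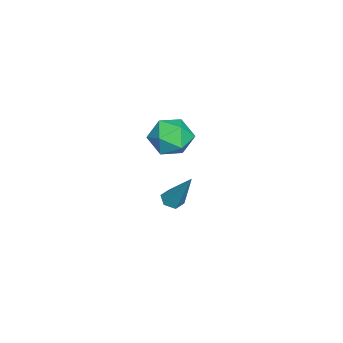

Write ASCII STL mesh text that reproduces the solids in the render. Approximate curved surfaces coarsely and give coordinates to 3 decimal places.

solid 
facet normal -0.248 0.098 0.964
outer loop
vertex -0.781 1.873 3.112
vertex -0.199 1.188 3.331
vertex 0.1 2.064 3.319
endloop
endfacet
facet normal -0.303 0.721 0.623
outer loop
vertex -0.781 1.873 3.112
vertex 0.1 2.064 3.319
vertex -0.314 2.498 2.615
endloop
endfacet
facet normal -0.765 0.639 0.085
outer loop
vertex -0.781 1.873 3.112
vertex -0.314 2.498 2.615
vertex -0.868 1.891 2.191
endloop
endfacet
facet normal -0.995 -0.035 0.093
outer loop
vertex -0.781 1.873 3.112
vertex -0.868 1.891 2.191
vertex -0.798 1.081 2.633
endloop
endfacet
facet normal -0.676 -0.371 0.637
outer loop
vertex -0.781 1.873 3.112
vertex -0.798 1.081 2.633
vertex -0.199 1.188 3.331
endloop
endfacet
facet normal 0.335 0.877 0.344
outer loop
vertex -0.314 2.498 2.615
vertex 0.1 2.064 3.319
vertex 0.558 2.199 2.527
endloop
endfacet
facet normal 0.424 -0.133 0.896
outer loop
vertex 0.1 2.064 3.319
vertex -0.199 1.188 3.331
vertex 0.628 1.389 2.969
endloop
endfacet
facet normal -0.268 -0.891 0.367
outer loop
vertex -0.199 1.188 3.331
vertex -0.798 1.081 2.633
vertex 0.074 0.782 2.545
endloop
endfacet
facet normal -0.785 -0.348 -0.513
outer loop
vertex -0.798 1.081 2.633
vertex -0.868 1.891 2.191
vertex -0.34 1.216 1.841
endloop
endfacet
facet normal -0.411 0.744 -0.527
outer loop
vertex -0.868 1.891 2.191
vertex -0.314 2.498 2.615
vertex -0.041 2.092 1.829
endloop
endfacet
facet normal 0.995 0.035 -0.093
outer loop
vertex 0.541 1.407 2.048
vertex 0.558 2.199 2.527
vertex 0.628 1.389 2.969
endloop
endfacet
facet normal 0.765 -0.639 -0.085
outer loop
vertex 0.541 1.407 2.048
vertex 0.628 1.389 2.969
vertex 0.074 0.782 2.545
endloop
endfacet
facet normal 0.303 -0.721 -0.623
outer loop
vertex 0.541 1.407 2.048
vertex 0.074 0.782 2.545
vertex -0.34 1.216 1.841
endloop
endfacet
facet normal 0.248 -0.098 -0.964
outer loop
vertex 0.541 1.407 2.048
vertex -0.34 1.216 1.841
vertex -0.041 2.092 1.829
endloop
endfacet
facet normal 0.676 0.371 -0.637
outer loop
vertex 0.541 1.407 2.048
vertex -0.041 2.092 1.829
vertex 0.558 2.199 2.527
endloop
endfacet
facet normal 0.785 0.348 0.513
outer loop
vertex 0.628 1.389 2.969
vertex 0.558 2.199 2.527
vertex 0.1 2.064 3.319
endloop
endfacet
facet normal 0.411 -0.744 0.527
outer loop
vertex 0.074 0.782 2.545
vertex 0.628 1.389 2.969
vertex -0.199 1.188 3.331
endloop
endfacet
facet normal -0.335 -0.877 -0.344
outer loop
vertex -0.34 1.216 1.841
vertex 0.074 0.782 2.545
vertex -0.798 1.081 2.633
endloop
endfacet
facet normal -0.424 0.133 -0.896
outer loop
vertex -0.041 2.092 1.829
vertex -0.34 1.216 1.841
vertex -0.868 1.891 2.191
endloop
endfacet
facet normal 0.268 0.891 -0.367
outer loop
vertex 0.558 2.199 2.527
vertex -0.041 2.092 1.829
vertex -0.314 2.498 2.615
endloop
endfacet
facet normal -0.278 -0.429 -0.859
outer loop
vertex -1.905 0.938 -2.668
vertex -2.347 1.171 -2.641
vertex -1.962 1.39 -2.875
endloop
endfacet
facet normal 0.991 0.071 -0.117
outer loop
vertex -1.905 0.938 -2.668
vertex -1.962 1.39 -2.875
vertex -1.773 2.049 -0.879
endloop
endfacet
facet normal -0.280 -0.427 -0.860
outer loop
vertex -1.962 1.39 -2.875
vertex -2.347 1.171 -2.641
vertex -2.404 1.623 -2.847
endloop
endfacet
facet normal 0.426 0.846 -0.320
outer loop
vertex -1.962 1.39 -2.875
vertex -2.404 1.623 -2.847
vertex -1.773 2.049 -0.879
endloop
endfacet
facet normal -0.281 -0.427 -0.859
outer loop
vertex -2.404 1.623 -2.847
vertex -2.347 1.171 -2.641
vertex -2.788 1.405 -2.613
endloop
endfacet
facet normal -0.505 0.863 -0.025
outer loop
vertex -2.404 1.623 -2.847
vertex -2.788 1.405 -2.613
vertex -1.773 2.049 -0.879
endloop
endfacet
facet normal -0.281 -0.427 -0.859
outer loop
vertex -2.788 1.405 -2.613
vertex -2.347 1.171 -2.641
vertex -2.731 0.953 -2.407
endloop
endfacet
facet normal -0.875 0.105 0.473
outer loop
vertex -2.788 1.405 -2.613
vertex -2.731 0.953 -2.407
vertex -1.773 2.049 -0.879
endloop
endfacet
facet normal -0.280 -0.428 -0.859
outer loop
vertex -2.731 0.953 -2.407
vertex -2.347 1.171 -2.641
vertex -2.289 0.72 -2.435
endloop
endfacet
facet normal -0.310 -0.670 0.675
outer loop
vertex -2.731 0.953 -2.407
vertex -2.289 0.72 -2.435
vertex -1.773 2.049 -0.879
endloop
endfacet
facet normal -0.278 -0.428 -0.860
outer loop
vertex -2.289 0.72 -2.435
vertex -2.347 1.171 -2.641
vertex -1.905 0.938 -2.668
endloop
endfacet
facet normal 0.620 -0.686 0.380
outer loop
vertex -2.289 0.72 -2.435
vertex -1.905 0.938 -2.668
vertex -1.773 2.049 -0.879
endloop
endfacet

endsolid


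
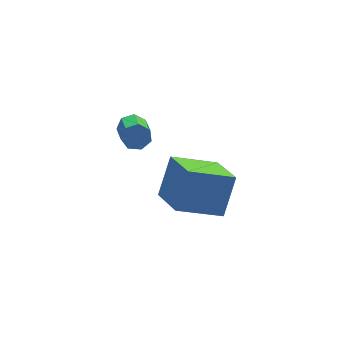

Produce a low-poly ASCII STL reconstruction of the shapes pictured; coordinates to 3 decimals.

solid 
facet normal 0.199 0.856 -0.477
outer loop
vertex -2.444 0.232 1.038
vertex -2.948 0.472 1.259
vertex -2.396 0.476 1.496
endloop
endfacet
facet normal 0.976 -0.219 0.014
outer loop
vertex -2.444 0.232 1.038
vertex -2.396 0.476 1.496
vertex -2.729 -0.992 1.72
endloop
endfacet
facet normal 0.976 -0.219 0.014
outer loop
vertex -2.729 -0.992 1.72
vertex -2.396 0.476 1.496
vertex -2.681 -0.748 2.178
endloop
endfacet
facet normal -0.199 -0.856 0.477
outer loop
vertex -2.729 -0.992 1.72
vertex -2.681 -0.748 2.178
vertex -3.232 -0.752 1.941
endloop
endfacet
facet normal 0.199 0.856 -0.477
outer loop
vertex -2.396 0.476 1.496
vertex -2.948 0.472 1.259
vertex -2.764 0.717 1.775
endloop
endfacet
facet normal 0.679 0.230 0.697
outer loop
vertex -2.396 0.476 1.496
vertex -2.764 0.717 1.775
vertex -2.681 -0.748 2.178
endloop
endfacet
facet normal 0.680 0.230 0.696
outer loop
vertex -2.681 -0.748 2.178
vertex -2.764 0.717 1.775
vertex -3.048 -0.507 2.457
endloop
endfacet
facet normal -0.199 -0.856 0.477
outer loop
vertex -2.681 -0.748 2.178
vertex -3.048 -0.507 2.457
vertex -3.232 -0.752 1.941
endloop
endfacet
facet normal 0.199 0.856 -0.477
outer loop
vertex -2.764 0.717 1.775
vertex -2.948 0.472 1.259
vertex -3.27 0.774 1.666
endloop
endfacet
facet normal -0.127 0.505 0.854
outer loop
vertex -2.764 0.717 1.775
vertex -3.27 0.774 1.666
vertex -3.048 -0.507 2.457
endloop
endfacet
facet normal -0.128 0.505 0.854
outer loop
vertex -3.048 -0.507 2.457
vertex -3.27 0.774 1.666
vertex -3.554 -0.451 2.348
endloop
endfacet
facet normal -0.198 -0.856 0.477
outer loop
vertex -3.048 -0.507 2.457
vertex -3.554 -0.451 2.348
vertex -3.232 -0.752 1.941
endloop
endfacet
facet normal 0.199 0.856 -0.478
outer loop
vertex -3.27 0.774 1.666
vertex -2.948 0.472 1.259
vertex -3.533 0.603 1.25
endloop
endfacet
facet normal -0.840 0.399 0.367
outer loop
vertex -3.27 0.774 1.666
vertex -3.533 0.603 1.25
vertex -3.554 -0.451 2.348
endloop
endfacet
facet normal -0.839 0.401 0.369
outer loop
vertex -3.554 -0.451 2.348
vertex -3.533 0.603 1.25
vertex -3.818 -0.621 1.932
endloop
endfacet
facet normal -0.199 -0.857 0.476
outer loop
vertex -3.554 -0.451 2.348
vertex -3.818 -0.621 1.932
vertex -3.232 -0.752 1.941
endloop
endfacet
facet normal 0.199 0.856 -0.477
outer loop
vertex -3.533 0.603 1.25
vertex -2.948 0.472 1.259
vertex -3.356 0.334 0.841
endloop
endfacet
facet normal -0.919 -0.006 -0.394
outer loop
vertex -3.533 0.603 1.25
vertex -3.356 0.334 0.841
vertex -3.818 -0.621 1.932
endloop
endfacet
facet normal -0.919 -0.007 -0.395
outer loop
vertex -3.818 -0.621 1.932
vertex -3.356 0.334 0.841
vertex -3.64 -0.89 1.523
endloop
endfacet
facet normal -0.199 -0.856 0.477
outer loop
vertex -3.818 -0.621 1.932
vertex -3.64 -0.89 1.523
vertex -3.232 -0.752 1.941
endloop
endfacet
facet normal 0.199 0.856 -0.477
outer loop
vertex -3.356 0.334 0.841
vertex -2.948 0.472 1.259
vertex -2.871 0.169 0.747
endloop
endfacet
facet normal -0.306 -0.408 -0.860
outer loop
vertex -3.356 0.334 0.841
vertex -2.871 0.169 0.747
vertex -3.64 -0.89 1.523
endloop
endfacet
facet normal -0.306 -0.408 -0.860
outer loop
vertex -3.64 -0.89 1.523
vertex -2.871 0.169 0.747
vertex -3.156 -1.055 1.429
endloop
endfacet
facet normal -0.199 -0.856 0.477
outer loop
vertex -3.64 -0.89 1.523
vertex -3.156 -1.055 1.429
vertex -3.232 -0.752 1.941
endloop
endfacet
facet normal 0.199 0.856 -0.477
outer loop
vertex -2.871 0.169 0.747
vertex -2.948 0.472 1.259
vertex -2.444 0.232 1.038
endloop
endfacet
facet normal 0.536 -0.503 -0.678
outer loop
vertex -2.871 0.169 0.747
vertex -2.444 0.232 1.038
vertex -3.156 -1.055 1.429
endloop
endfacet
facet normal 0.536 -0.503 -0.678
outer loop
vertex -3.156 -1.055 1.429
vertex -2.444 0.232 1.038
vertex -2.729 -0.992 1.72
endloop
endfacet
facet normal -0.199 -0.856 0.477
outer loop
vertex -3.156 -1.055 1.429
vertex -2.729 -0.992 1.72
vertex -3.232 -0.752 1.941
endloop
endfacet
facet normal -0.432 -0.380 -0.818
outer loop
vertex -2.067 -1.75 -2.359
vertex -2.089 0.013 -3.167
vertex -0.2 -2.104 -3.182
endloop
endfacet
facet normal 0.011 -0.909 0.417
outer loop
vertex 0.609 -1.393 -1.653
vertex -2.067 -1.75 -2.359
vertex -0.2 -2.104 -3.182
endloop
endfacet
facet normal -0.432 -0.380 -0.818
outer loop
vertex -0.2 -2.104 -3.182
vertex -2.089 0.013 -3.167
vertex -0.222 -0.341 -3.99
endloop
endfacet
facet normal 0.902 -0.171 -0.398
outer loop
vertex -0.222 -0.341 -3.99
vertex 0.609 -1.393 -1.653
vertex -0.2 -2.104 -3.182
endloop
endfacet
facet normal -0.902 0.171 0.398
outer loop
vertex -2.067 -1.75 -2.359
vertex -1.28 0.724 -1.638
vertex -2.089 0.013 -3.167
endloop
endfacet
facet normal 0.011 -0.909 0.417
outer loop
vertex -1.258 -1.039 -0.83
vertex -2.067 -1.75 -2.359
vertex 0.609 -1.393 -1.653
endloop
endfacet
facet normal -0.902 0.171 0.398
outer loop
vertex -1.258 -1.039 -0.83
vertex -1.28 0.724 -1.638
vertex -2.067 -1.75 -2.359
endloop
endfacet
facet normal -0.011 0.909 -0.417
outer loop
vertex -2.089 0.013 -3.167
vertex -1.28 0.724 -1.638
vertex -0.222 -0.341 -3.99
endloop
endfacet
facet normal 0.902 -0.171 -0.398
outer loop
vertex 0.587 0.37 -2.461
vertex 0.609 -1.393 -1.653
vertex -0.222 -0.341 -3.99
endloop
endfacet
facet normal -0.011 0.909 -0.417
outer loop
vertex -0.222 -0.341 -3.99
vertex -1.28 0.724 -1.638
vertex 0.587 0.37 -2.461
endloop
endfacet
facet normal 0.432 0.380 0.818
outer loop
vertex 0.587 0.37 -2.461
vertex -1.258 -1.039 -0.83
vertex 0.609 -1.393 -1.653
endloop
endfacet
facet normal 0.432 0.380 0.818
outer loop
vertex -1.28 0.724 -1.638
vertex -1.258 -1.039 -0.83
vertex 0.587 0.37 -2.461
endloop
endfacet

endsolid


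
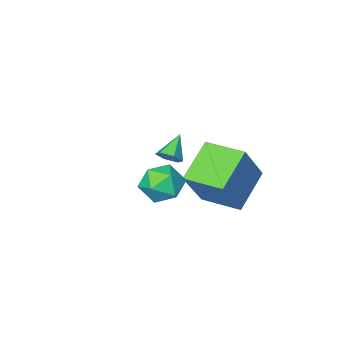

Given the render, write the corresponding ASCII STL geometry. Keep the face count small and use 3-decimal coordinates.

solid 
facet normal -0.501 -0.236 -0.833
outer loop
vertex -4.195 1.673 -0.356
vertex -4.921 3.053 -0.31
vertex -2.896 2.389 -1.341
endloop
endfacet
facet normal 0.465 -0.885 -0.030
outer loop
vertex -1.879 2.867 0.35
vertex -4.195 1.673 -0.356
vertex -2.896 2.389 -1.341
endloop
endfacet
facet normal -0.501 -0.235 -0.833
outer loop
vertex -2.896 2.389 -1.341
vertex -4.921 3.053 -0.31
vertex -3.622 3.769 -1.294
endloop
endfacet
facet normal 0.730 0.403 -0.553
outer loop
vertex -3.622 3.769 -1.294
vertex -1.879 2.867 0.35
vertex -2.896 2.389 -1.341
endloop
endfacet
facet normal -0.730 -0.402 0.553
outer loop
vertex -4.195 1.673 -0.356
vertex -3.904 3.531 1.381
vertex -4.921 3.053 -0.31
endloop
endfacet
facet normal 0.465 -0.885 -0.030
outer loop
vertex -3.178 2.151 1.334
vertex -4.195 1.673 -0.356
vertex -1.879 2.867 0.35
endloop
endfacet
facet normal -0.730 -0.403 0.553
outer loop
vertex -3.178 2.151 1.334
vertex -3.904 3.531 1.381
vertex -4.195 1.673 -0.356
endloop
endfacet
facet normal -0.465 0.885 0.030
outer loop
vertex -4.921 3.053 -0.31
vertex -3.904 3.531 1.381
vertex -3.622 3.769 -1.294
endloop
endfacet
facet normal 0.730 0.402 -0.553
outer loop
vertex -2.605 4.247 0.396
vertex -1.879 2.867 0.35
vertex -3.622 3.769 -1.294
endloop
endfacet
facet normal -0.465 0.885 0.030
outer loop
vertex -3.622 3.769 -1.294
vertex -3.904 3.531 1.381
vertex -2.605 4.247 0.396
endloop
endfacet
facet normal 0.501 0.236 0.833
outer loop
vertex -2.605 4.247 0.396
vertex -3.178 2.151 1.334
vertex -1.879 2.867 0.35
endloop
endfacet
facet normal 0.501 0.235 0.833
outer loop
vertex -3.904 3.531 1.381
vertex -3.178 2.151 1.334
vertex -2.605 4.247 0.396
endloop
endfacet
facet normal -0.915 0.092 -0.392
outer loop
vertex -1.145 3.711 0.199
vertex -1.404 3.033 0.644
vertex -1.469 3.813 0.979
endloop
endfacet
facet normal -0.595 0.728 -0.342
outer loop
vertex -1.145 3.711 0.199
vertex -1.469 3.813 0.979
vertex -0.785 4.26 0.741
endloop
endfacet
facet normal 0.012 0.699 -0.715
outer loop
vertex -1.145 3.711 0.199
vertex -0.785 4.26 0.741
vertex -0.296 3.757 0.258
endloop
endfacet
facet normal 0.067 0.044 -0.997
outer loop
vertex -1.145 3.711 0.199
vertex -0.296 3.757 0.258
vertex -0.679 2.998 0.199
endloop
endfacet
facet normal -0.505 -0.330 -0.797
outer loop
vertex -1.145 3.711 0.199
vertex -0.679 2.998 0.199
vertex -1.404 3.033 0.644
endloop
endfacet
facet normal -0.427 0.837 0.343
outer loop
vertex -0.785 4.26 0.741
vertex -1.469 3.813 0.979
vertex -0.821 3.922 1.521
endloop
endfacet
facet normal -0.946 -0.191 0.262
outer loop
vertex -1.469 3.813 0.979
vertex -1.404 3.033 0.644
vertex -1.204 3.163 1.462
endloop
endfacet
facet normal -0.283 -0.875 -0.392
outer loop
vertex -1.404 3.033 0.644
vertex -0.679 2.998 0.199
vertex -0.715 2.66 0.979
endloop
endfacet
facet normal 0.644 -0.269 -0.716
outer loop
vertex -0.679 2.998 0.199
vertex -0.296 3.757 0.258
vertex -0.031 3.107 0.741
endloop
endfacet
facet normal 0.555 0.790 -0.261
outer loop
vertex -0.296 3.757 0.258
vertex -0.785 4.26 0.741
vertex -0.096 3.887 1.076
endloop
endfacet
facet normal -0.067 -0.044 0.997
outer loop
vertex -0.355 3.209 1.521
vertex -0.821 3.922 1.521
vertex -1.204 3.163 1.462
endloop
endfacet
facet normal -0.012 -0.699 0.715
outer loop
vertex -0.355 3.209 1.521
vertex -1.204 3.163 1.462
vertex -0.715 2.66 0.979
endloop
endfacet
facet normal 0.595 -0.728 0.342
outer loop
vertex -0.355 3.209 1.521
vertex -0.715 2.66 0.979
vertex -0.031 3.107 0.741
endloop
endfacet
facet normal 0.915 -0.092 0.392
outer loop
vertex -0.355 3.209 1.521
vertex -0.031 3.107 0.741
vertex -0.096 3.887 1.076
endloop
endfacet
facet normal 0.505 0.330 0.797
outer loop
vertex -0.355 3.209 1.521
vertex -0.096 3.887 1.076
vertex -0.821 3.922 1.521
endloop
endfacet
facet normal -0.644 0.269 0.716
outer loop
vertex -1.204 3.163 1.462
vertex -0.821 3.922 1.521
vertex -1.469 3.813 0.979
endloop
endfacet
facet normal -0.555 -0.790 0.261
outer loop
vertex -0.715 2.66 0.979
vertex -1.204 3.163 1.462
vertex -1.404 3.033 0.644
endloop
endfacet
facet normal 0.427 -0.837 -0.343
outer loop
vertex -0.031 3.107 0.741
vertex -0.715 2.66 0.979
vertex -0.679 2.998 0.199
endloop
endfacet
facet normal 0.946 0.191 -0.262
outer loop
vertex -0.096 3.887 1.076
vertex -0.031 3.107 0.741
vertex -0.296 3.757 0.258
endloop
endfacet
facet normal 0.283 0.875 0.392
outer loop
vertex -0.821 3.922 1.521
vertex -0.096 3.887 1.076
vertex -0.785 4.26 0.741
endloop
endfacet
facet normal 0.646 0.425 -0.634
outer loop
vertex -3.228 -1.418 -1.353
vertex -3.562 -0.997 -1.411
vertex -3.185 -0.992 -1.024
endloop
endfacet
facet normal 0.457 -0.572 0.681
outer loop
vertex -3.228 -1.418 -1.353
vertex -3.185 -0.992 -1.024
vertex -4.298 -1.483 -0.689
endloop
endfacet
facet normal 0.645 0.426 -0.634
outer loop
vertex -3.185 -0.992 -1.024
vertex -3.562 -0.997 -1.411
vertex -3.519 -0.572 -1.082
endloop
endfacet
facet normal 0.169 0.265 0.949
outer loop
vertex -3.185 -0.992 -1.024
vertex -3.519 -0.572 -1.082
vertex -4.298 -1.483 -0.689
endloop
endfacet
facet normal 0.645 0.426 -0.634
outer loop
vertex -3.519 -0.572 -1.082
vertex -3.562 -0.997 -1.411
vertex -3.896 -0.577 -1.469
endloop
endfacet
facet normal -0.533 0.675 0.510
outer loop
vertex -3.519 -0.572 -1.082
vertex -3.896 -0.577 -1.469
vertex -4.298 -1.483 -0.689
endloop
endfacet
facet normal 0.646 0.426 -0.633
outer loop
vertex -3.896 -0.577 -1.469
vertex -3.562 -0.997 -1.411
vertex -3.938 -1.002 -1.798
endloop
endfacet
facet normal -0.948 0.248 -0.200
outer loop
vertex -3.896 -0.577 -1.469
vertex -3.938 -1.002 -1.798
vertex -4.298 -1.483 -0.689
endloop
endfacet
facet normal 0.646 0.427 -0.633
outer loop
vertex -3.938 -1.002 -1.798
vertex -3.562 -0.997 -1.411
vertex -3.604 -1.423 -1.741
endloop
endfacet
facet normal -0.660 -0.587 -0.469
outer loop
vertex -3.938 -1.002 -1.798
vertex -3.604 -1.423 -1.741
vertex -4.298 -1.483 -0.689
endloop
endfacet
facet normal 0.647 0.426 -0.632
outer loop
vertex -3.604 -1.423 -1.741
vertex -3.562 -0.997 -1.411
vertex -3.228 -1.418 -1.353
endloop
endfacet
facet normal 0.043 -0.999 -0.029
outer loop
vertex -3.604 -1.423 -1.741
vertex -3.228 -1.418 -1.353
vertex -4.298 -1.483 -0.689
endloop
endfacet

endsolid


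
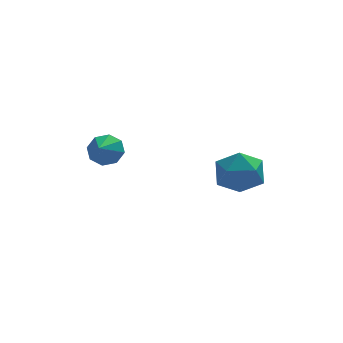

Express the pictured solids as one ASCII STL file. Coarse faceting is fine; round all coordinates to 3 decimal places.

solid 
facet normal -0.600 -0.056 0.798
outer loop
vertex 1.672 -0.525 2.159
vertex 1.907 -1.74 2.25
vertex 2.625 -0.923 2.847
endloop
endfacet
facet normal -0.297 0.589 0.752
outer loop
vertex 1.672 -0.525 2.159
vertex 2.625 -0.923 2.847
vertex 2.758 0.073 2.12
endloop
endfacet
facet normal -0.475 0.871 0.122
outer loop
vertex 1.672 -0.525 2.159
vertex 2.758 0.073 2.12
vertex 2.122 -0.128 1.074
endloop
endfacet
facet normal -0.889 0.401 -0.222
outer loop
vertex 1.672 -0.525 2.159
vertex 2.122 -0.128 1.074
vertex 1.596 -1.249 1.154
endloop
endfacet
facet normal -0.965 -0.172 0.197
outer loop
vertex 1.672 -0.525 2.159
vertex 1.596 -1.249 1.154
vertex 1.907 -1.74 2.25
endloop
endfacet
facet normal 0.411 0.501 0.762
outer loop
vertex 2.758 0.073 2.12
vertex 2.625 -0.923 2.847
vertex 3.664 -0.771 2.186
endloop
endfacet
facet normal -0.078 -0.543 0.836
outer loop
vertex 2.625 -0.923 2.847
vertex 1.907 -1.74 2.25
vertex 3.138 -1.892 2.266
endloop
endfacet
facet normal -0.670 -0.730 -0.137
outer loop
vertex 1.907 -1.74 2.25
vertex 1.596 -1.249 1.154
vertex 2.502 -2.093 1.22
endloop
endfacet
facet normal -0.547 0.198 -0.814
outer loop
vertex 1.596 -1.249 1.154
vertex 2.122 -0.128 1.074
vertex 2.635 -1.097 0.493
endloop
endfacet
facet normal 0.122 0.958 -0.258
outer loop
vertex 2.122 -0.128 1.074
vertex 2.758 0.073 2.12
vertex 3.353 -0.28 1.09
endloop
endfacet
facet normal 0.889 -0.401 0.222
outer loop
vertex 3.588 -1.495 1.181
vertex 3.664 -0.771 2.186
vertex 3.138 -1.892 2.266
endloop
endfacet
facet normal 0.475 -0.871 -0.122
outer loop
vertex 3.588 -1.495 1.181
vertex 3.138 -1.892 2.266
vertex 2.502 -2.093 1.22
endloop
endfacet
facet normal 0.297 -0.589 -0.752
outer loop
vertex 3.588 -1.495 1.181
vertex 2.502 -2.093 1.22
vertex 2.635 -1.097 0.493
endloop
endfacet
facet normal 0.600 0.056 -0.798
outer loop
vertex 3.588 -1.495 1.181
vertex 2.635 -1.097 0.493
vertex 3.353 -0.28 1.09
endloop
endfacet
facet normal 0.965 0.172 -0.197
outer loop
vertex 3.588 -1.495 1.181
vertex 3.353 -0.28 1.09
vertex 3.664 -0.771 2.186
endloop
endfacet
facet normal 0.547 -0.198 0.814
outer loop
vertex 3.138 -1.892 2.266
vertex 3.664 -0.771 2.186
vertex 2.625 -0.923 2.847
endloop
endfacet
facet normal -0.122 -0.958 0.258
outer loop
vertex 2.502 -2.093 1.22
vertex 3.138 -1.892 2.266
vertex 1.907 -1.74 2.25
endloop
endfacet
facet normal -0.411 -0.501 -0.762
outer loop
vertex 2.635 -1.097 0.493
vertex 2.502 -2.093 1.22
vertex 1.596 -1.249 1.154
endloop
endfacet
facet normal 0.078 0.543 -0.836
outer loop
vertex 3.353 -0.28 1.09
vertex 2.635 -1.097 0.493
vertex 2.122 -0.128 1.074
endloop
endfacet
facet normal 0.670 0.730 0.137
outer loop
vertex 3.664 -0.771 2.186
vertex 3.353 -0.28 1.09
vertex 2.758 0.073 2.12
endloop
endfacet
facet normal 0.331 0.767 -0.550
outer loop
vertex -2.001 1.247 2.085
vertex -2.782 1.606 2.116
vertex -2.073 1.649 2.602
endloop
endfacet
facet normal 0.633 -0.566 0.528
outer loop
vertex -2.001 1.247 2.085
vertex -2.073 1.649 2.602
vertex -3.218 0.594 2.844
endloop
endfacet
facet normal 0.331 0.766 -0.551
outer loop
vertex -2.073 1.649 2.602
vertex -2.782 1.606 2.116
vertex -2.56 2.026 2.834
endloop
endfacet
facet normal 0.331 -0.146 0.932
outer loop
vertex -2.073 1.649 2.602
vertex -2.56 2.026 2.834
vertex -3.218 0.594 2.844
endloop
endfacet
facet normal 0.331 0.766 -0.551
outer loop
vertex -2.56 2.026 2.834
vertex -2.782 1.606 2.116
vertex -3.177 2.157 2.645
endloop
endfacet
facet normal -0.265 0.129 0.956
outer loop
vertex -2.56 2.026 2.834
vertex -3.177 2.157 2.645
vertex -3.218 0.594 2.844
endloop
endfacet
facet normal 0.330 0.766 -0.551
outer loop
vertex -3.177 2.157 2.645
vertex -2.782 1.606 2.116
vertex -3.563 1.965 2.147
endloop
endfacet
facet normal -0.804 0.096 0.586
outer loop
vertex -3.177 2.157 2.645
vertex -3.563 1.965 2.147
vertex -3.218 0.594 2.844
endloop
endfacet
facet normal 0.330 0.766 -0.551
outer loop
vertex -3.563 1.965 2.147
vertex -2.782 1.606 2.116
vertex -3.491 1.563 1.631
endloop
endfacet
facet normal -0.974 -0.225 0.039
outer loop
vertex -3.563 1.965 2.147
vertex -3.491 1.563 1.631
vertex -3.218 0.594 2.844
endloop
endfacet
facet normal 0.330 0.766 -0.551
outer loop
vertex -3.491 1.563 1.631
vertex -2.782 1.606 2.116
vertex -3.003 1.186 1.399
endloop
endfacet
facet normal -0.672 -0.645 -0.364
outer loop
vertex -3.491 1.563 1.631
vertex -3.003 1.186 1.399
vertex -3.218 0.594 2.844
endloop
endfacet
facet normal 0.331 0.766 -0.551
outer loop
vertex -3.003 1.186 1.399
vertex -2.782 1.606 2.116
vertex -2.386 1.055 1.587
endloop
endfacet
facet normal -0.077 -0.919 -0.388
outer loop
vertex -3.003 1.186 1.399
vertex -2.386 1.055 1.587
vertex -3.218 0.594 2.844
endloop
endfacet
facet normal 0.330 0.766 -0.551
outer loop
vertex -2.386 1.055 1.587
vertex -2.782 1.606 2.116
vertex -2.001 1.247 2.085
endloop
endfacet
facet normal 0.464 -0.886 -0.017
outer loop
vertex -2.386 1.055 1.587
vertex -2.001 1.247 2.085
vertex -3.218 0.594 2.844
endloop
endfacet

endsolid


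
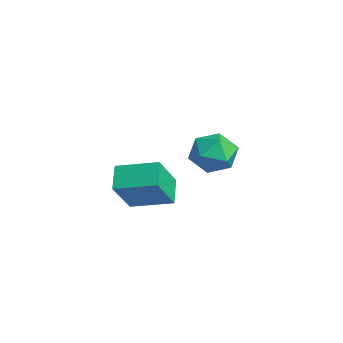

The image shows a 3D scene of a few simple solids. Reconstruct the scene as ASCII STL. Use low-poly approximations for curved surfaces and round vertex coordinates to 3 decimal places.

solid 
facet normal -0.543 -0.804 -0.241
outer loop
vertex 1.935 -2.057 -1.633
vertex 0.977 -1.617 -0.942
vertex 1.218 -1.091 -3.243
endloop
endfacet
facet normal 0.760 -0.349 -0.548
outer loop
vertex 2.223 0.397 -2.798
vertex 1.935 -2.057 -1.633
vertex 1.218 -1.091 -3.243
endloop
endfacet
facet normal -0.543 -0.804 -0.241
outer loop
vertex 1.218 -1.091 -3.243
vertex 0.977 -1.617 -0.942
vertex 0.26 -0.651 -2.552
endloop
endfacet
facet normal -0.357 0.481 -0.801
outer loop
vertex 0.26 -0.651 -2.552
vertex 2.223 0.397 -2.798
vertex 1.218 -1.091 -3.243
endloop
endfacet
facet normal 0.357 -0.481 0.801
outer loop
vertex 1.935 -2.057 -1.633
vertex 1.982 -0.129 -0.497
vertex 0.977 -1.617 -0.942
endloop
endfacet
facet normal 0.760 -0.349 -0.548
outer loop
vertex 2.94 -0.569 -1.188
vertex 1.935 -2.057 -1.633
vertex 2.223 0.397 -2.798
endloop
endfacet
facet normal 0.357 -0.481 0.801
outer loop
vertex 2.94 -0.569 -1.188
vertex 1.982 -0.129 -0.497
vertex 1.935 -2.057 -1.633
endloop
endfacet
facet normal -0.760 0.349 0.548
outer loop
vertex 0.977 -1.617 -0.942
vertex 1.982 -0.129 -0.497
vertex 0.26 -0.651 -2.552
endloop
endfacet
facet normal -0.357 0.481 -0.801
outer loop
vertex 1.265 0.837 -2.107
vertex 2.223 0.397 -2.798
vertex 0.26 -0.651 -2.552
endloop
endfacet
facet normal -0.760 0.349 0.548
outer loop
vertex 0.26 -0.651 -2.552
vertex 1.982 -0.129 -0.497
vertex 1.265 0.837 -2.107
endloop
endfacet
facet normal 0.543 0.804 0.241
outer loop
vertex 1.265 0.837 -2.107
vertex 2.94 -0.569 -1.188
vertex 2.223 0.397 -2.798
endloop
endfacet
facet normal 0.543 0.804 0.241
outer loop
vertex 1.982 -0.129 -0.497
vertex 2.94 -0.569 -1.188
vertex 1.265 0.837 -2.107
endloop
endfacet
facet normal -0.873 0.456 0.170
outer loop
vertex -2.497 4.573 -3.059
vertex -2.968 3.56 -2.759
vertex -2.465 4.224 -1.957
endloop
endfacet
facet normal -0.326 0.898 0.294
outer loop
vertex -2.497 4.573 -3.059
vertex -2.465 4.224 -1.957
vertex -1.535 4.718 -2.434
endloop
endfacet
facet normal 0.056 0.950 -0.306
outer loop
vertex -2.497 4.573 -3.059
vertex -1.535 4.718 -2.434
vertex -1.463 4.36 -3.531
endloop
endfacet
facet normal -0.255 0.540 -0.802
outer loop
vertex -2.497 4.573 -3.059
vertex -1.463 4.36 -3.531
vertex -2.349 3.644 -3.732
endloop
endfacet
facet normal -0.829 0.235 -0.507
outer loop
vertex -2.497 4.573 -3.059
vertex -2.349 3.644 -3.732
vertex -2.968 3.56 -2.759
endloop
endfacet
facet normal 0.087 0.602 0.794
outer loop
vertex -1.535 4.718 -2.434
vertex -2.465 4.224 -1.957
vertex -1.411 3.796 -1.748
endloop
endfacet
facet normal -0.797 -0.113 0.593
outer loop
vertex -2.465 4.224 -1.957
vertex -2.968 3.56 -2.759
vertex -2.297 3.08 -1.949
endloop
endfacet
facet normal -0.725 -0.471 -0.502
outer loop
vertex -2.968 3.56 -2.759
vertex -2.349 3.644 -3.732
vertex -2.225 2.722 -3.046
endloop
endfacet
facet normal 0.203 0.023 -0.979
outer loop
vertex -2.349 3.644 -3.732
vertex -1.463 4.36 -3.531
vertex -1.295 3.216 -3.523
endloop
endfacet
facet normal 0.705 0.686 -0.178
outer loop
vertex -1.463 4.36 -3.531
vertex -1.535 4.718 -2.434
vertex -0.792 3.88 -2.721
endloop
endfacet
facet normal 0.255 -0.540 0.802
outer loop
vertex -1.263 2.867 -2.421
vertex -1.411 3.796 -1.748
vertex -2.297 3.08 -1.949
endloop
endfacet
facet normal -0.056 -0.950 0.306
outer loop
vertex -1.263 2.867 -2.421
vertex -2.297 3.08 -1.949
vertex -2.225 2.722 -3.046
endloop
endfacet
facet normal 0.326 -0.898 -0.294
outer loop
vertex -1.263 2.867 -2.421
vertex -2.225 2.722 -3.046
vertex -1.295 3.216 -3.523
endloop
endfacet
facet normal 0.873 -0.456 -0.170
outer loop
vertex -1.263 2.867 -2.421
vertex -1.295 3.216 -3.523
vertex -0.792 3.88 -2.721
endloop
endfacet
facet normal 0.829 -0.235 0.507
outer loop
vertex -1.263 2.867 -2.421
vertex -0.792 3.88 -2.721
vertex -1.411 3.796 -1.748
endloop
endfacet
facet normal -0.203 -0.023 0.979
outer loop
vertex -2.297 3.08 -1.949
vertex -1.411 3.796 -1.748
vertex -2.465 4.224 -1.957
endloop
endfacet
facet normal -0.705 -0.686 0.178
outer loop
vertex -2.225 2.722 -3.046
vertex -2.297 3.08 -1.949
vertex -2.968 3.56 -2.759
endloop
endfacet
facet normal -0.087 -0.602 -0.794
outer loop
vertex -1.295 3.216 -3.523
vertex -2.225 2.722 -3.046
vertex -2.349 3.644 -3.732
endloop
endfacet
facet normal 0.797 0.113 -0.593
outer loop
vertex -0.792 3.88 -2.721
vertex -1.295 3.216 -3.523
vertex -1.463 4.36 -3.531
endloop
endfacet
facet normal 0.725 0.471 0.502
outer loop
vertex -1.411 3.796 -1.748
vertex -0.792 3.88 -2.721
vertex -1.535 4.718 -2.434
endloop
endfacet

endsolid


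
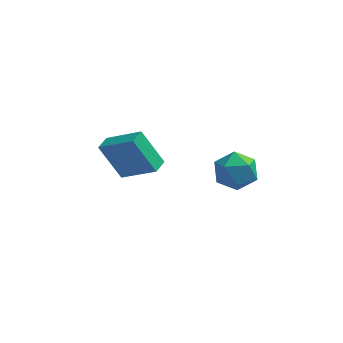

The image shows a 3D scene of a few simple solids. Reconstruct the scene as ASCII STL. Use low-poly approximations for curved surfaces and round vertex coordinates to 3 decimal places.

solid 
facet normal -0.709 0.676 -0.202
outer loop
vertex 2.265 0.767 1.139
vertex 1.887 0.686 2.196
vertex 2.68 1.441 1.939
endloop
endfacet
facet normal -0.127 0.790 -0.600
outer loop
vertex 2.265 0.767 1.139
vertex 2.68 1.441 1.939
vertex 3.37 0.977 1.181
endloop
endfacet
facet normal -0.000 0.198 -0.980
outer loop
vertex 2.265 0.767 1.139
vertex 3.37 0.977 1.181
vertex 3.003 -0.066 0.97
endloop
endfacet
facet normal -0.504 -0.280 -0.817
outer loop
vertex 2.265 0.767 1.139
vertex 3.003 -0.066 0.97
vertex 2.086 -0.246 1.597
endloop
endfacet
facet normal -0.942 0.015 -0.336
outer loop
vertex 2.265 0.767 1.139
vertex 2.086 -0.246 1.597
vertex 1.887 0.686 2.196
endloop
endfacet
facet normal 0.424 0.891 -0.160
outer loop
vertex 3.37 0.977 1.181
vertex 2.68 1.441 1.939
vertex 3.674 1.026 2.263
endloop
endfacet
facet normal -0.516 0.707 0.484
outer loop
vertex 2.68 1.441 1.939
vertex 1.887 0.686 2.196
vertex 2.757 0.846 2.89
endloop
endfacet
facet normal -0.893 -0.362 0.267
outer loop
vertex 1.887 0.686 2.196
vertex 2.086 -0.246 1.597
vertex 2.39 -0.197 2.679
endloop
endfacet
facet normal -0.184 -0.840 -0.511
outer loop
vertex 2.086 -0.246 1.597
vertex 3.003 -0.066 0.97
vertex 3.08 -0.661 1.921
endloop
endfacet
facet normal 0.630 -0.065 -0.774
outer loop
vertex 3.003 -0.066 0.97
vertex 3.37 0.977 1.181
vertex 3.873 0.094 1.664
endloop
endfacet
facet normal 0.504 0.280 0.817
outer loop
vertex 3.495 0.013 2.721
vertex 3.674 1.026 2.263
vertex 2.757 0.846 2.89
endloop
endfacet
facet normal 0.000 -0.198 0.980
outer loop
vertex 3.495 0.013 2.721
vertex 2.757 0.846 2.89
vertex 2.39 -0.197 2.679
endloop
endfacet
facet normal 0.127 -0.790 0.600
outer loop
vertex 3.495 0.013 2.721
vertex 2.39 -0.197 2.679
vertex 3.08 -0.661 1.921
endloop
endfacet
facet normal 0.709 -0.676 0.202
outer loop
vertex 3.495 0.013 2.721
vertex 3.08 -0.661 1.921
vertex 3.873 0.094 1.664
endloop
endfacet
facet normal 0.942 -0.015 0.336
outer loop
vertex 3.495 0.013 2.721
vertex 3.873 0.094 1.664
vertex 3.674 1.026 2.263
endloop
endfacet
facet normal 0.184 0.840 0.511
outer loop
vertex 2.757 0.846 2.89
vertex 3.674 1.026 2.263
vertex 2.68 1.441 1.939
endloop
endfacet
facet normal -0.630 0.065 0.774
outer loop
vertex 2.39 -0.197 2.679
vertex 2.757 0.846 2.89
vertex 1.887 0.686 2.196
endloop
endfacet
facet normal -0.424 -0.891 0.160
outer loop
vertex 3.08 -0.661 1.921
vertex 2.39 -0.197 2.679
vertex 2.086 -0.246 1.597
endloop
endfacet
facet normal 0.516 -0.707 -0.484
outer loop
vertex 3.873 0.094 1.664
vertex 3.08 -0.661 1.921
vertex 3.003 -0.066 0.97
endloop
endfacet
facet normal 0.893 0.362 -0.267
outer loop
vertex 3.674 1.026 2.263
vertex 3.873 0.094 1.664
vertex 3.37 0.977 1.181
endloop
endfacet
facet normal -0.801 0.265 -0.536
outer loop
vertex -3.786 3.05 0.561
vertex -3.519 3.878 0.572
vertex -2.671 2.715 -1.27
endloop
endfacet
facet normal -0.307 -0.952 -0.013
outer loop
vertex -0.941 2.142 -0.112
vertex -3.786 3.05 0.561
vertex -2.671 2.715 -1.27
endloop
endfacet
facet normal -0.801 0.265 -0.536
outer loop
vertex -2.671 2.715 -1.27
vertex -3.519 3.878 0.572
vertex -2.404 3.543 -1.259
endloop
endfacet
facet normal 0.514 -0.154 -0.844
outer loop
vertex -2.404 3.543 -1.259
vertex -0.941 2.142 -0.112
vertex -2.671 2.715 -1.27
endloop
endfacet
facet normal -0.514 0.154 0.844
outer loop
vertex -3.786 3.05 0.561
vertex -1.789 3.305 1.73
vertex -3.519 3.878 0.572
endloop
endfacet
facet normal -0.307 -0.952 -0.013
outer loop
vertex -2.056 2.477 1.719
vertex -3.786 3.05 0.561
vertex -0.941 2.142 -0.112
endloop
endfacet
facet normal -0.514 0.154 0.844
outer loop
vertex -2.056 2.477 1.719
vertex -1.789 3.305 1.73
vertex -3.786 3.05 0.561
endloop
endfacet
facet normal 0.307 0.952 0.013
outer loop
vertex -3.519 3.878 0.572
vertex -1.789 3.305 1.73
vertex -2.404 3.543 -1.259
endloop
endfacet
facet normal 0.514 -0.154 -0.844
outer loop
vertex -0.674 2.97 -0.101
vertex -0.941 2.142 -0.112
vertex -2.404 3.543 -1.259
endloop
endfacet
facet normal 0.307 0.952 0.013
outer loop
vertex -2.404 3.543 -1.259
vertex -1.789 3.305 1.73
vertex -0.674 2.97 -0.101
endloop
endfacet
facet normal 0.801 -0.265 0.536
outer loop
vertex -0.674 2.97 -0.101
vertex -2.056 2.477 1.719
vertex -0.941 2.142 -0.112
endloop
endfacet
facet normal 0.801 -0.265 0.536
outer loop
vertex -1.789 3.305 1.73
vertex -2.056 2.477 1.719
vertex -0.674 2.97 -0.101
endloop
endfacet

endsolid


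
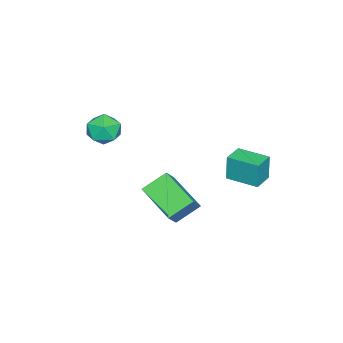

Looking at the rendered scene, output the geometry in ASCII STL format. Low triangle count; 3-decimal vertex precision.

solid 
facet normal -0.684 -0.032 -0.729
outer loop
vertex 0.826 0.153 -0.683
vertex 1.685 1.927 -1.567
vertex 1.731 -0.69 -1.496
endloop
endfacet
facet normal -0.397 -0.821 0.409
outer loop
vertex 2.655 -0.647 -0.513
vertex 0.826 0.153 -0.683
vertex 1.731 -0.69 -1.496
endloop
endfacet
facet normal -0.684 -0.032 -0.729
outer loop
vertex 1.731 -0.69 -1.496
vertex 1.685 1.927 -1.567
vertex 2.59 1.084 -2.38
endloop
endfacet
facet normal 0.611 -0.570 -0.550
outer loop
vertex 2.59 1.084 -2.38
vertex 2.655 -0.647 -0.513
vertex 1.731 -0.69 -1.496
endloop
endfacet
facet normal -0.611 0.570 0.550
outer loop
vertex 0.826 0.153 -0.683
vertex 2.609 1.97 -0.584
vertex 1.685 1.927 -1.567
endloop
endfacet
facet normal -0.397 -0.821 0.409
outer loop
vertex 1.75 0.196 0.3
vertex 0.826 0.153 -0.683
vertex 2.655 -0.647 -0.513
endloop
endfacet
facet normal -0.611 0.570 0.550
outer loop
vertex 1.75 0.196 0.3
vertex 2.609 1.97 -0.584
vertex 0.826 0.153 -0.683
endloop
endfacet
facet normal 0.397 0.821 -0.409
outer loop
vertex 1.685 1.927 -1.567
vertex 2.609 1.97 -0.584
vertex 2.59 1.084 -2.38
endloop
endfacet
facet normal 0.611 -0.570 -0.550
outer loop
vertex 3.514 1.127 -1.397
vertex 2.655 -0.647 -0.513
vertex 2.59 1.084 -2.38
endloop
endfacet
facet normal 0.397 0.821 -0.409
outer loop
vertex 2.59 1.084 -2.38
vertex 2.609 1.97 -0.584
vertex 3.514 1.127 -1.397
endloop
endfacet
facet normal 0.684 0.032 0.729
outer loop
vertex 3.514 1.127 -1.397
vertex 1.75 0.196 0.3
vertex 2.655 -0.647 -0.513
endloop
endfacet
facet normal 0.684 0.032 0.729
outer loop
vertex 2.609 1.97 -0.584
vertex 1.75 0.196 0.3
vertex 3.514 1.127 -1.397
endloop
endfacet
facet normal -0.734 0.675 0.079
outer loop
vertex 2.528 -1.756 2.893
vertex 2.119 -2.281 3.58
vertex 2.761 -1.61 3.809
endloop
endfacet
facet normal -0.125 0.984 -0.125
outer loop
vertex 2.528 -1.756 2.893
vertex 2.761 -1.61 3.809
vertex 3.441 -1.609 3.136
endloop
endfacet
facet normal 0.086 0.675 -0.733
outer loop
vertex 2.528 -1.756 2.893
vertex 3.441 -1.609 3.136
vertex 3.22 -2.281 2.491
endloop
endfacet
facet normal -0.392 0.175 -0.903
outer loop
vertex 2.528 -1.756 2.893
vertex 3.22 -2.281 2.491
vertex 2.402 -2.696 2.766
endloop
endfacet
facet normal -0.899 0.175 -0.402
outer loop
vertex 2.528 -1.756 2.893
vertex 2.402 -2.696 2.766
vertex 2.119 -2.281 3.58
endloop
endfacet
facet normal 0.368 0.852 0.373
outer loop
vertex 3.441 -1.609 3.136
vertex 2.761 -1.61 3.809
vertex 3.598 -2.044 3.974
endloop
endfacet
facet normal -0.618 0.351 0.704
outer loop
vertex 2.761 -1.61 3.809
vertex 2.119 -2.281 3.58
vertex 2.78 -2.459 4.249
endloop
endfacet
facet normal -0.885 -0.460 -0.073
outer loop
vertex 2.119 -2.281 3.58
vertex 2.402 -2.696 2.766
vertex 2.559 -3.131 3.604
endloop
endfacet
facet normal -0.064 -0.460 -0.885
outer loop
vertex 2.402 -2.696 2.766
vertex 3.22 -2.281 2.491
vertex 3.239 -3.13 2.931
endloop
endfacet
facet normal 0.711 0.351 -0.609
outer loop
vertex 3.22 -2.281 2.491
vertex 3.441 -1.609 3.136
vertex 3.881 -2.459 3.16
endloop
endfacet
facet normal 0.392 -0.175 0.903
outer loop
vertex 3.472 -2.984 3.847
vertex 3.598 -2.044 3.974
vertex 2.78 -2.459 4.249
endloop
endfacet
facet normal -0.086 -0.675 0.733
outer loop
vertex 3.472 -2.984 3.847
vertex 2.78 -2.459 4.249
vertex 2.559 -3.131 3.604
endloop
endfacet
facet normal 0.125 -0.984 0.125
outer loop
vertex 3.472 -2.984 3.847
vertex 2.559 -3.131 3.604
vertex 3.239 -3.13 2.931
endloop
endfacet
facet normal 0.734 -0.675 -0.079
outer loop
vertex 3.472 -2.984 3.847
vertex 3.239 -3.13 2.931
vertex 3.881 -2.459 3.16
endloop
endfacet
facet normal 0.899 -0.175 0.402
outer loop
vertex 3.472 -2.984 3.847
vertex 3.881 -2.459 3.16
vertex 3.598 -2.044 3.974
endloop
endfacet
facet normal 0.064 0.460 0.885
outer loop
vertex 2.78 -2.459 4.249
vertex 3.598 -2.044 3.974
vertex 2.761 -1.61 3.809
endloop
endfacet
facet normal -0.711 -0.351 0.609
outer loop
vertex 2.559 -3.131 3.604
vertex 2.78 -2.459 4.249
vertex 2.119 -2.281 3.58
endloop
endfacet
facet normal -0.368 -0.852 -0.373
outer loop
vertex 3.239 -3.13 2.931
vertex 2.559 -3.131 3.604
vertex 2.402 -2.696 2.766
endloop
endfacet
facet normal 0.618 -0.351 -0.704
outer loop
vertex 3.881 -2.459 3.16
vertex 3.239 -3.13 2.931
vertex 3.22 -2.281 2.491
endloop
endfacet
facet normal 0.885 0.460 0.073
outer loop
vertex 3.598 -2.044 3.974
vertex 3.881 -2.459 3.16
vertex 3.441 -1.609 3.136
endloop
endfacet
facet normal -0.995 0.093 -0.034
outer loop
vertex -0.203 2.964 1.579
vertex -0.05 4.597 1.584
vertex -0.154 2.964 0.159
endloop
endfacet
facet normal -0.093 -0.996 -0.003
outer loop
vertex 0.93 2.863 0.196
vertex -0.203 2.964 1.579
vertex -0.154 2.964 0.159
endloop
endfacet
facet normal -0.995 0.093 -0.034
outer loop
vertex -0.154 2.964 0.159
vertex -0.05 4.597 1.584
vertex -0.002 4.597 0.164
endloop
endfacet
facet normal 0.034 -0.000 -0.999
outer loop
vertex -0.002 4.597 0.164
vertex 0.93 2.863 0.196
vertex -0.154 2.964 0.159
endloop
endfacet
facet normal -0.034 0.000 0.999
outer loop
vertex -0.203 2.964 1.579
vertex 1.034 4.496 1.621
vertex -0.05 4.597 1.584
endloop
endfacet
facet normal -0.093 -0.996 -0.003
outer loop
vertex 0.882 2.863 1.616
vertex -0.203 2.964 1.579
vertex 0.93 2.863 0.196
endloop
endfacet
facet normal -0.034 0.000 0.999
outer loop
vertex 0.882 2.863 1.616
vertex 1.034 4.496 1.621
vertex -0.203 2.964 1.579
endloop
endfacet
facet normal 0.093 0.996 0.003
outer loop
vertex -0.05 4.597 1.584
vertex 1.034 4.496 1.621
vertex -0.002 4.597 0.164
endloop
endfacet
facet normal 0.034 -0.000 -0.999
outer loop
vertex 1.083 4.496 0.201
vertex 0.93 2.863 0.196
vertex -0.002 4.597 0.164
endloop
endfacet
facet normal 0.093 0.996 0.003
outer loop
vertex -0.002 4.597 0.164
vertex 1.034 4.496 1.621
vertex 1.083 4.496 0.201
endloop
endfacet
facet normal 0.995 -0.093 0.034
outer loop
vertex 1.083 4.496 0.201
vertex 0.882 2.863 1.616
vertex 0.93 2.863 0.196
endloop
endfacet
facet normal 0.995 -0.093 0.034
outer loop
vertex 1.034 4.496 1.621
vertex 0.882 2.863 1.616
vertex 1.083 4.496 0.201
endloop
endfacet

endsolid
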